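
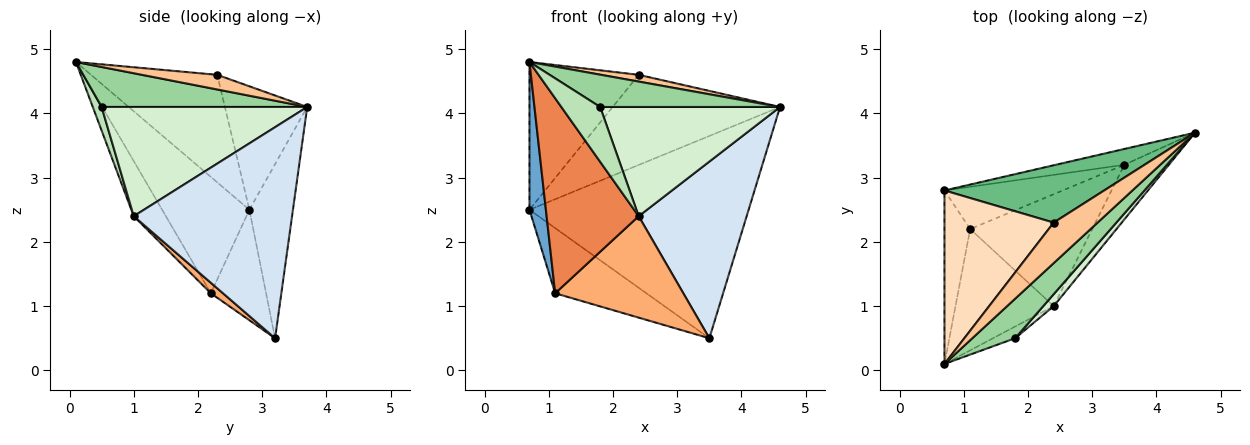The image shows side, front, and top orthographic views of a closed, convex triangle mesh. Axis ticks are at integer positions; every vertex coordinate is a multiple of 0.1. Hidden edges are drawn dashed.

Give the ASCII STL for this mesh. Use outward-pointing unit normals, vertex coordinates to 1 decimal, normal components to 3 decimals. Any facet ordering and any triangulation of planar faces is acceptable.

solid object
 facet normal -0.960 -0.181 -0.212
  outer loop
   vertex 0.7 2.8 2.5
   vertex 1.1 2.2 1.2
   vertex 0.7 0.1 4.8
  endloop
 endfacet
 facet normal -0.194 0.978 -0.076
  outer loop
   vertex 0.7 2.8 2.5
   vertex 4.6 3.7 4.1
   vertex 3.5 3.2 0.5
  endloop
 endfacet
 facet normal -0.453 0.748 -0.485
  outer loop
   vertex 0.7 2.8 2.5
   vertex 3.5 3.2 0.5
   vertex 1.1 2.2 1.2
  endloop
 endfacet
 facet normal 0.814 -0.555 -0.172
  outer loop
   vertex 2.4 1.0 2.4
   vertex 3.5 3.2 0.5
   vertex 4.6 3.7 4.1
  endloop
 endfacet
 facet normal -0.284 -0.814 -0.506
  outer loop
   vertex 2.4 1.0 2.4
   vertex 0.7 0.1 4.8
   vertex 1.1 2.2 1.2
  endloop
 endfacet
 facet normal 0.064 -0.670 -0.739
  outer loop
   vertex 2.4 1.0 2.4
   vertex 1.1 2.2 1.2
   vertex 3.5 3.2 0.5
  endloop
 endfacet
 facet normal 0.312 -0.156 0.937
  outer loop
   vertex 2.4 2.3 4.6
   vertex 0.7 0.1 4.8
   vertex 4.6 3.7 4.1
  endloop
 endfacet
 facet normal -0.600 0.519 0.609
  outer loop
   vertex 2.4 2.3 4.6
   vertex 0.7 2.8 2.5
   vertex 0.7 0.1 4.8
  endloop
 endfacet
 facet normal -0.383 0.779 0.496
  outer loop
   vertex 2.4 2.3 4.6
   vertex 4.6 3.7 4.1
   vertex 0.7 2.8 2.5
  endloop
 endfacet
 facet normal 0.586 -0.513 0.628
  outer loop
   vertex 1.8 0.5 4.1
   vertex 4.6 3.7 4.1
   vertex 0.7 0.1 4.8
  endloop
 endfacet
 facet normal 0.217 -0.955 -0.204
  outer loop
   vertex 1.8 0.5 4.1
   vertex 0.7 0.1 4.8
   vertex 2.4 1.0 2.4
  endloop
 endfacet
 facet normal 0.751 -0.657 0.072
  outer loop
   vertex 1.8 0.5 4.1
   vertex 2.4 1.0 2.4
   vertex 4.6 3.7 4.1
  endloop
 endfacet
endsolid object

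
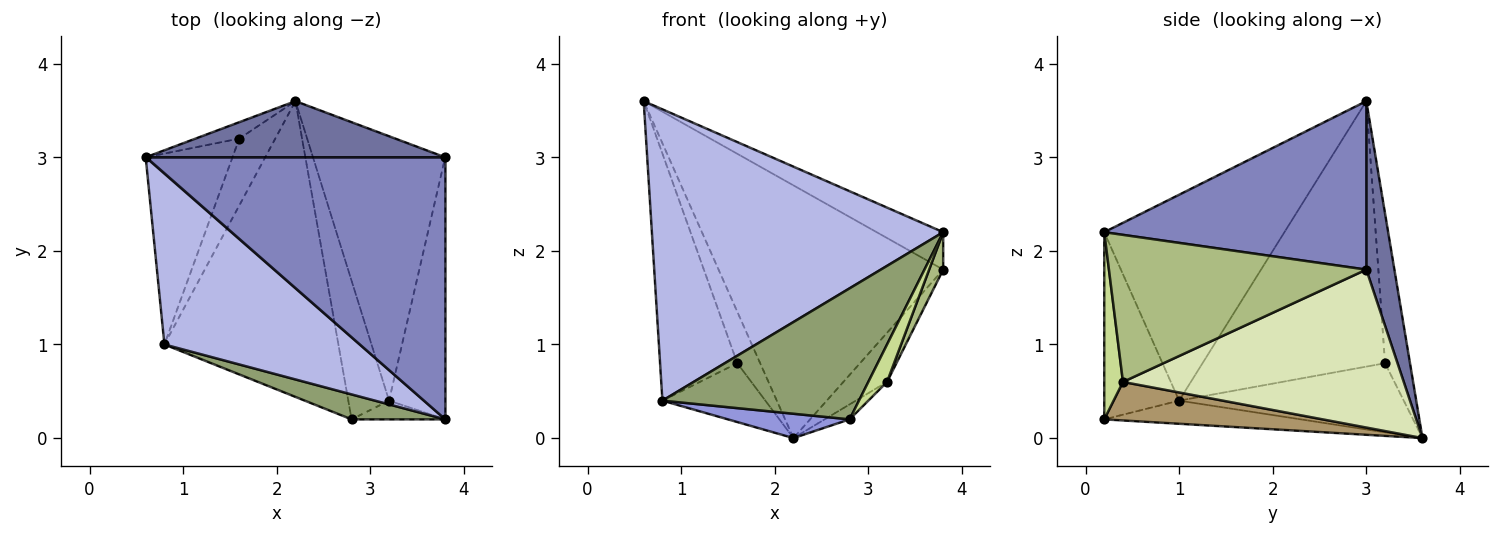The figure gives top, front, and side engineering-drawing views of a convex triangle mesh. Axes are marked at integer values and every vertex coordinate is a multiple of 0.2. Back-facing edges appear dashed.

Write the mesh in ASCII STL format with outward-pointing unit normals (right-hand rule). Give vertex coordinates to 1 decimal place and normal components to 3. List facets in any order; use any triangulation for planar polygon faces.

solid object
 facet normal 0.121 0.969 0.215
  outer loop
   vertex 2.2 3.6 0.0
   vertex 0.6 3.0 3.6
   vertex 3.8 3.0 1.8
  endloop
 endfacet
 facet normal 0.487 0.124 0.865
  outer loop
   vertex 3.8 0.2 2.2
   vertex 3.8 3.0 1.8
   vertex 0.6 3.0 3.6
  endloop
 endfacet
 facet normal -0.131 -0.081 -0.988
  outer loop
   vertex 0.8 1.0 0.4
   vertex 2.2 3.6 0.0
   vertex 2.8 0.2 0.2
  endloop
 endfacet
 facet normal -0.471 -0.761 0.446
  outer loop
   vertex 0.8 1.0 0.4
   vertex 3.8 0.2 2.2
   vertex 0.6 3.0 3.6
  endloop
 endfacet
 facet normal -0.350 -0.920 0.175
  outer loop
   vertex 0.8 1.0 0.4
   vertex 2.8 0.2 0.2
   vertex 3.8 0.2 2.2
  endloop
 endfacet
 facet normal 0.933 -0.051 -0.356
  outer loop
   vertex 3.2 0.4 0.6
   vertex 3.8 3.0 1.8
   vertex 3.8 0.2 2.2
  endloop
 endfacet
 facet normal 0.667 -0.667 -0.333
  outer loop
   vertex 3.2 0.4 0.6
   vertex 3.8 0.2 2.2
   vertex 2.8 0.2 0.2
  endloop
 endfacet
 facet normal 0.761 0.118 -0.637
  outer loop
   vertex 3.2 0.4 0.6
   vertex 2.2 3.6 0.0
   vertex 3.8 3.0 1.8
  endloop
 endfacet
 facet normal 0.685 0.078 -0.724
  outer loop
   vertex 3.2 0.4 0.6
   vertex 2.8 0.2 0.2
   vertex 2.2 3.6 0.0
  endloop
 endfacet
 facet normal -0.721 0.661 -0.210
  outer loop
   vertex 1.6 3.2 0.8
   vertex 0.6 3.0 3.6
   vertex 2.2 3.6 0.0
  endloop
 endfacet
 facet normal -0.882 0.373 -0.288
  outer loop
   vertex 1.6 3.2 0.8
   vertex 0.8 1.0 0.4
   vertex 0.6 3.0 3.6
  endloop
 endfacet
 facet normal -0.822 0.377 -0.428
  outer loop
   vertex 1.6 3.2 0.8
   vertex 2.2 3.6 0.0
   vertex 0.8 1.0 0.4
  endloop
 endfacet
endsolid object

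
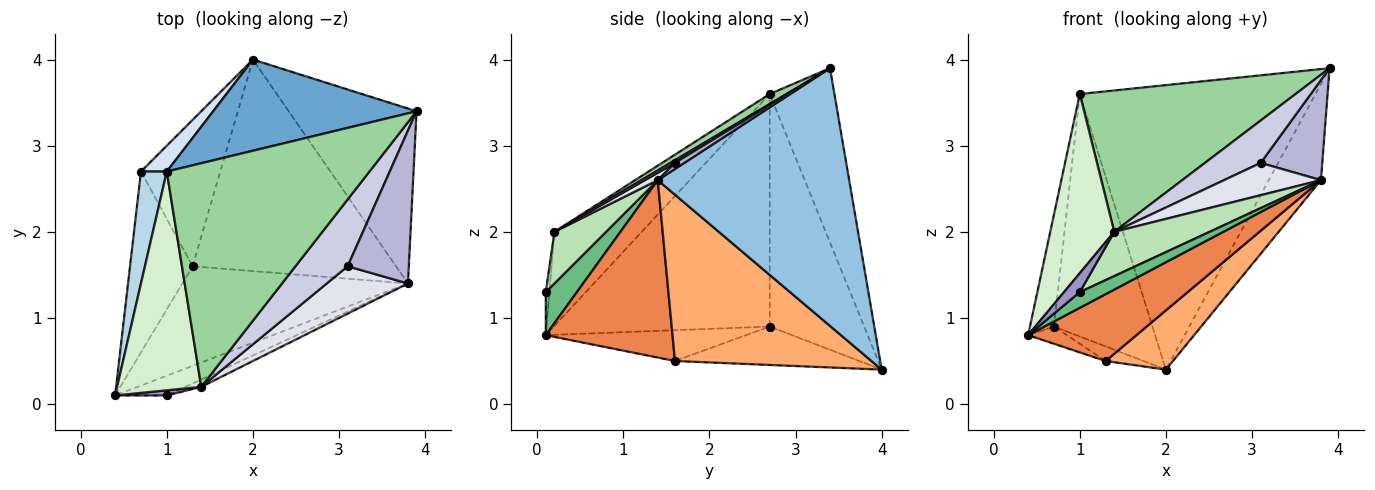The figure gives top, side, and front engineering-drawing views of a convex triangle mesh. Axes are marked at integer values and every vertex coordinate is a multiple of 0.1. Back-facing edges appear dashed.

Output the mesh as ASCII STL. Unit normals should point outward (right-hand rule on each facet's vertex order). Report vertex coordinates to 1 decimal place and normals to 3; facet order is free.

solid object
 facet normal -0.253 0.921 0.295
  outer loop
   vertex 1.0 2.7 3.6
   vertex 3.9 3.4 3.9
   vertex 2.0 4.0 0.4
  endloop
 endfacet
 facet normal 0.870 0.237 -0.432
  outer loop
   vertex 3.8 1.4 2.6
   vertex 2.0 4.0 0.4
   vertex 3.9 3.4 3.9
  endloop
 endfacet
 facet normal -0.988 0.110 0.110
  outer loop
   vertex 0.7 2.7 0.9
   vertex 0.4 0.1 0.8
   vertex 1.0 2.7 3.6
  endloop
 endfacet
 facet normal -0.690 0.720 0.077
  outer loop
   vertex 0.7 2.7 0.9
   vertex 1.0 2.7 3.6
   vertex 2.0 4.0 0.4
  endloop
 endfacet
 facet normal 0.547 -0.467 -0.695
  outer loop
   vertex 1.3 1.6 0.5
   vertex 3.8 1.4 2.6
   vertex 0.4 0.1 0.8
  endloop
 endfacet
 facet normal 0.619 -0.212 -0.757
  outer loop
   vertex 1.3 1.6 0.5
   vertex 2.0 4.0 0.4
   vertex 3.8 1.4 2.6
  endloop
 endfacet
 facet normal -0.440 0.085 -0.894
  outer loop
   vertex 1.3 1.6 0.5
   vertex 0.4 0.1 0.8
   vertex 0.7 2.7 0.9
  endloop
 endfacet
 facet normal -0.434 0.089 -0.896
  outer loop
   vertex 1.3 1.6 0.5
   vertex 0.7 2.7 0.9
   vertex 2.0 4.0 0.4
  endloop
 endfacet
 facet normal 0.546 -0.521 -0.656
  outer loop
   vertex 1.0 0.1 1.3
   vertex 0.4 0.1 0.8
   vertex 3.8 1.4 2.6
  endloop
 endfacet
 facet normal 0.041 -0.534 0.845
  outer loop
   vertex 1.4 0.2 2.0
   vertex 3.9 3.4 3.9
   vertex 1.0 2.7 3.6
  endloop
 endfacet
 facet normal 0.471 -0.870 -0.145
  outer loop
   vertex 1.4 0.2 2.0
   vertex 1.0 0.1 1.3
   vertex 3.8 1.4 2.6
  endloop
 endfacet
 facet normal -0.654 -0.479 0.585
  outer loop
   vertex 1.4 0.2 2.0
   vertex 1.0 2.7 3.6
   vertex 0.4 0.1 0.8
  endloop
 endfacet
 facet normal -0.214 -0.942 0.257
  outer loop
   vertex 1.4 0.2 2.0
   vertex 0.4 0.1 0.8
   vertex 1.0 0.1 1.3
  endloop
 endfacet
 facet normal 0.082 -0.546 0.834
  outer loop
   vertex 3.1 1.6 2.8
   vertex 3.8 1.4 2.6
   vertex 3.9 3.4 3.9
  endloop
 endfacet
 facet normal 0.043 -0.535 0.844
  outer loop
   vertex 3.1 1.6 2.8
   vertex 3.9 3.4 3.9
   vertex 1.4 0.2 2.0
  endloop
 endfacet
 facet normal 0.075 -0.562 0.824
  outer loop
   vertex 3.1 1.6 2.8
   vertex 1.4 0.2 2.0
   vertex 3.8 1.4 2.6
  endloop
 endfacet
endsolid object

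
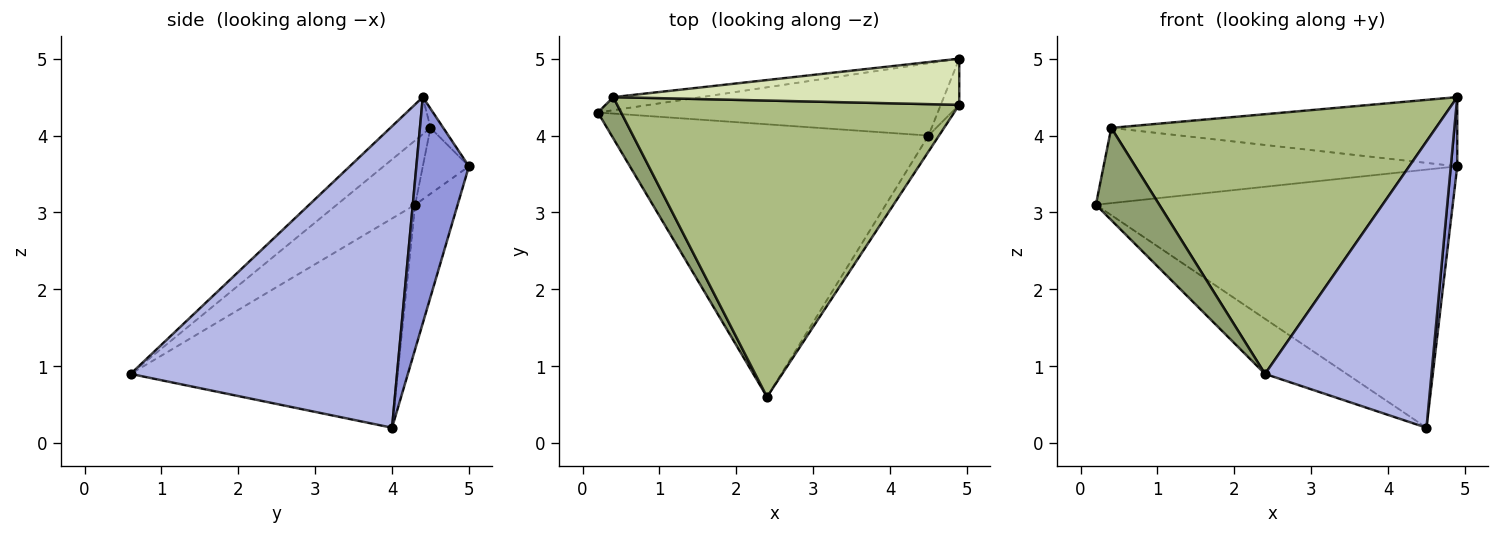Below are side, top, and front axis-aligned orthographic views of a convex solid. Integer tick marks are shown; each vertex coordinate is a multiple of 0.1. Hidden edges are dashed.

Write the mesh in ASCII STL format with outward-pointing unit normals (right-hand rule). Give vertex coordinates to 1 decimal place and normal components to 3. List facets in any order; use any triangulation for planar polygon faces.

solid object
 facet normal -0.114 0.957 -0.268
  outer loop
   vertex 4.5 4.0 0.2
   vertex 0.2 4.3 3.1
   vertex 4.9 5.0 3.6
  endloop
 endfacet
 facet normal -0.543 0.166 -0.823
  outer loop
   vertex 4.5 4.0 0.2
   vertex 2.4 0.6 0.9
   vertex 0.2 4.3 3.1
  endloop
 endfacet
 facet normal 0.989 -0.121 -0.081
  outer loop
   vertex 4.9 4.4 4.5
   vertex 4.5 4.0 0.2
   vertex 4.9 5.0 3.6
  endloop
 endfacet
 facet normal 0.848 -0.530 -0.030
  outer loop
   vertex 4.9 4.4 4.5
   vertex 2.4 0.6 0.9
   vertex 4.5 4.0 0.2
  endloop
 endfacet
 facet normal -0.748 -0.606 0.271
  outer loop
   vertex 0.4 4.5 4.1
   vertex 0.2 4.3 3.1
   vertex 2.4 0.6 0.9
  endloop
 endfacet
 facet normal -0.081 -0.657 0.750
  outer loop
   vertex 0.4 4.5 4.1
   vertex 2.4 0.6 0.9
   vertex 4.9 4.4 4.5
  endloop
 endfacet
 facet normal -0.127 0.977 -0.170
  outer loop
   vertex 0.4 4.5 4.1
   vertex 4.9 5.0 3.6
   vertex 0.2 4.3 3.1
  endloop
 endfacet
 facet normal -0.031 0.832 0.554
  outer loop
   vertex 0.4 4.5 4.1
   vertex 4.9 4.4 4.5
   vertex 4.9 5.0 3.6
  endloop
 endfacet
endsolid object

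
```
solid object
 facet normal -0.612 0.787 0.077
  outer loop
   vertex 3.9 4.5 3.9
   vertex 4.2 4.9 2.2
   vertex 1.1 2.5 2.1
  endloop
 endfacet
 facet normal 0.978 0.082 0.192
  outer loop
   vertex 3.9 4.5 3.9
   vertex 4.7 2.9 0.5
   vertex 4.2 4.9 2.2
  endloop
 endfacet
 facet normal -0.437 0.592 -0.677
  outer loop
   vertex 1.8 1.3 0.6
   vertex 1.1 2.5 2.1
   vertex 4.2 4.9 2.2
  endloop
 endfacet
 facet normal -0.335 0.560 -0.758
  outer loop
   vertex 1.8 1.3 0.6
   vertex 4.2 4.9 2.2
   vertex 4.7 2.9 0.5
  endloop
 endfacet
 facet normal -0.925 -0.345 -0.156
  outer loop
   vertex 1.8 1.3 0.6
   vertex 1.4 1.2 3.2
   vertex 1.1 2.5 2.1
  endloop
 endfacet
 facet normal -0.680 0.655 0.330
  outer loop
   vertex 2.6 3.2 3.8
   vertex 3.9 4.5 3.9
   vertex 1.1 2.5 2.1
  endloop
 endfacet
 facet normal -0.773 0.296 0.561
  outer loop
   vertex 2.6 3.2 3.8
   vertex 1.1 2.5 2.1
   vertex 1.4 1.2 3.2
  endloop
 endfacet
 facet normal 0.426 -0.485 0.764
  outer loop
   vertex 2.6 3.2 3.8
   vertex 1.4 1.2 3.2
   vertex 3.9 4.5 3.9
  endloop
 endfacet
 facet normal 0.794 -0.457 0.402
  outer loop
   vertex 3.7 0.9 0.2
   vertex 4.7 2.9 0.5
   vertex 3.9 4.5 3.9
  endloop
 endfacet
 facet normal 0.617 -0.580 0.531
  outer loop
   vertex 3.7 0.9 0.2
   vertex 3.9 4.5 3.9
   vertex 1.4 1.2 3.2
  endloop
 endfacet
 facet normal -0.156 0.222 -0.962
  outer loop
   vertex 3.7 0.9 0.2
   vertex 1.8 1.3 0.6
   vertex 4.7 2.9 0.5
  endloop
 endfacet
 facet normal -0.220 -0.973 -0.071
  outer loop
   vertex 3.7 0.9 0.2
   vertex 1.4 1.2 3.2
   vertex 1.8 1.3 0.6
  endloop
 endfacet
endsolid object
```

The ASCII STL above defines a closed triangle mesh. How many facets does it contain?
12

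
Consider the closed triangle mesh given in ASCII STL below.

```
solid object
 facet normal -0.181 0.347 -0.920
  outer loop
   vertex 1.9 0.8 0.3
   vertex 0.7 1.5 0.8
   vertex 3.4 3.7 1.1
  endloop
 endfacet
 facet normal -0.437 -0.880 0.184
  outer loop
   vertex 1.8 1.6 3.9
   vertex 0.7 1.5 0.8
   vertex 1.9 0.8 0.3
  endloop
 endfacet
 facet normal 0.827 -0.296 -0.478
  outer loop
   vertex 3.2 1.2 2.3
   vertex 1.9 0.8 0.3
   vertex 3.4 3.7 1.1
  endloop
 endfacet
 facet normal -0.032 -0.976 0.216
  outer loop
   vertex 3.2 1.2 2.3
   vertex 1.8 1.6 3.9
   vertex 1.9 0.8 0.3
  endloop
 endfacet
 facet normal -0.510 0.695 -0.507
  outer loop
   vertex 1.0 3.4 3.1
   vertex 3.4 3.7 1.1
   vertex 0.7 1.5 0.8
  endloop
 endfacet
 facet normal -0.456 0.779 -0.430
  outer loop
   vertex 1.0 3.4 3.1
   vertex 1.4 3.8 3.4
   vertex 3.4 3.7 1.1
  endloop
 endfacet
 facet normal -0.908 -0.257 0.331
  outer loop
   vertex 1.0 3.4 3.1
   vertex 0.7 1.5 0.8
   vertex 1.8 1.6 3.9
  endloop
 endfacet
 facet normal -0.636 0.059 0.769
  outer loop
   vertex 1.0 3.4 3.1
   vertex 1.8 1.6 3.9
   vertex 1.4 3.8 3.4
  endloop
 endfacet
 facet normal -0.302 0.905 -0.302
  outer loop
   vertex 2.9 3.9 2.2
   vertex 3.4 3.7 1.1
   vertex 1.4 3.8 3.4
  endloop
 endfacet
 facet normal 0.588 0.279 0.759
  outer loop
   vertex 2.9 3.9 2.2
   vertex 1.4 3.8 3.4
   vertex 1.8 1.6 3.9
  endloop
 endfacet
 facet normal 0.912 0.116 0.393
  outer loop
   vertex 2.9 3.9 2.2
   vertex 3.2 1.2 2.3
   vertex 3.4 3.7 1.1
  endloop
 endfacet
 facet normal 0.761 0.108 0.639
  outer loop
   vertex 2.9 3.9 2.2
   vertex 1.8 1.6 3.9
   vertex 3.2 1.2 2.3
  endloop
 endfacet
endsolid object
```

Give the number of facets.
12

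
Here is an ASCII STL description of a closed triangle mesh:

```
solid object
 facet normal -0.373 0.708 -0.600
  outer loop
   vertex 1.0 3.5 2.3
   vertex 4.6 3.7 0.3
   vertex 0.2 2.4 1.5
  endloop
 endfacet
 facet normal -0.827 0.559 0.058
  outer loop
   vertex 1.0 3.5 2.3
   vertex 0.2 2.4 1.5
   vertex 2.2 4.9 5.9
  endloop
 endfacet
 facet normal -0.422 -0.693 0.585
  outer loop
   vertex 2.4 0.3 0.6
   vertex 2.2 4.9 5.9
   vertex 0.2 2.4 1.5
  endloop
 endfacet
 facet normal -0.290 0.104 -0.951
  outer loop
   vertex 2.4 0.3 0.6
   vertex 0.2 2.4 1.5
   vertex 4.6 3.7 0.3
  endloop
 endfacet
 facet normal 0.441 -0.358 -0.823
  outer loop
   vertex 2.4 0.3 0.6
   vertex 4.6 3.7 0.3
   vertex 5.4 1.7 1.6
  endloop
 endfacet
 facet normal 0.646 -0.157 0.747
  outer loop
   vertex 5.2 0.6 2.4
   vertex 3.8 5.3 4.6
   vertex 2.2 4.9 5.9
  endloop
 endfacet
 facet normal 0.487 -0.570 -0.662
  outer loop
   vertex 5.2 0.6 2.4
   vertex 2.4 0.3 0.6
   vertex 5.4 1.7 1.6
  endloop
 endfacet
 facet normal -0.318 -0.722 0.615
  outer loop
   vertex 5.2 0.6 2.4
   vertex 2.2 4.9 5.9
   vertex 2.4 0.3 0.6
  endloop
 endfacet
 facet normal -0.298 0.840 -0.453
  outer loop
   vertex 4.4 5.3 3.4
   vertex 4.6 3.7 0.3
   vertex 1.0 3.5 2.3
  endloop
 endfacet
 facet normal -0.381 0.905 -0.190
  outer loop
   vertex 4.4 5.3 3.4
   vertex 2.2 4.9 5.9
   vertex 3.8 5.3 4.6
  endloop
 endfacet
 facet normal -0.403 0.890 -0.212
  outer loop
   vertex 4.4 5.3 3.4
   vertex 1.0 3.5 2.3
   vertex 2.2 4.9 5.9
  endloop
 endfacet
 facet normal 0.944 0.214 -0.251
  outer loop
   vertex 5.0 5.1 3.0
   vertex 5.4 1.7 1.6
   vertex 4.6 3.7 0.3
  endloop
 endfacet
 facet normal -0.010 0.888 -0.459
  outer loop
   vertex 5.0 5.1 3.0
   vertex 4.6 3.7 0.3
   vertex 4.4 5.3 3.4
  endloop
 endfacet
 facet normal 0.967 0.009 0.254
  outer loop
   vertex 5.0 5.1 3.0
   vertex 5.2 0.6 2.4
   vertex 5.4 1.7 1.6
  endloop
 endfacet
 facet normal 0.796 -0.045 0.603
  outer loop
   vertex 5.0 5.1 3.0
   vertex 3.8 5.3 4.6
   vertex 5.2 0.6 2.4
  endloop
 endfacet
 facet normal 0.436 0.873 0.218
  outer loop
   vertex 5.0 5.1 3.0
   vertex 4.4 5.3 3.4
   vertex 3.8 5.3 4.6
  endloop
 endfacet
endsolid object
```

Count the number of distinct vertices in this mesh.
10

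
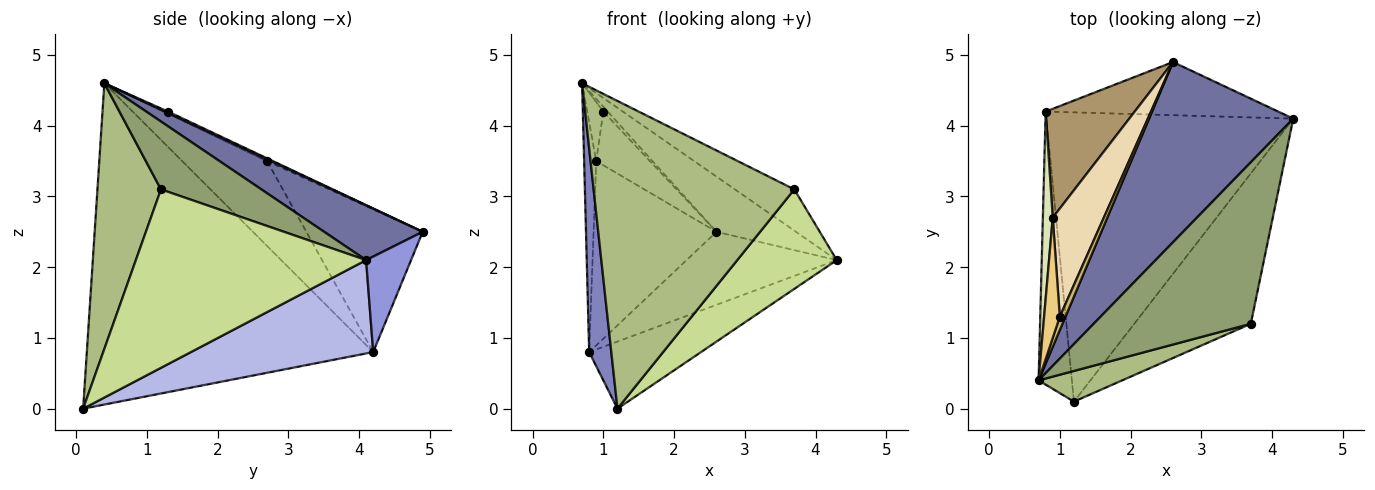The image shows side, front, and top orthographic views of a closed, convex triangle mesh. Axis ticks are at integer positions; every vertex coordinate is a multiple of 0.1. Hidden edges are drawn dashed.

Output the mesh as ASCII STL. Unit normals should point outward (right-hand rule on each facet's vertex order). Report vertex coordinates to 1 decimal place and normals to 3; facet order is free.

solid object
 facet normal 0.341 0.275 0.899
  outer loop
   vertex 2.6 4.9 2.5
   vertex 0.7 0.4 4.6
   vertex 4.3 4.1 2.1
  endloop
 endfacet
 facet normal -0.992 -0.077 -0.103
  outer loop
   vertex 0.8 4.2 0.8
   vertex 1.2 0.1 0.0
   vertex 0.7 0.4 4.6
  endloop
 endfacet
 facet normal 0.235 0.786 -0.572
  outer loop
   vertex 0.8 4.2 0.8
   vertex 2.6 4.9 2.5
   vertex 4.3 4.1 2.1
  endloop
 endfacet
 facet normal 0.346 0.212 -0.914
  outer loop
   vertex 0.8 4.2 0.8
   vertex 4.3 4.1 2.1
   vertex 1.2 0.1 0.0
  endloop
 endfacet
 facet normal 0.386 0.228 0.894
  outer loop
   vertex 3.7 1.2 3.1
   vertex 4.3 4.1 2.1
   vertex 0.7 0.4 4.6
  endloop
 endfacet
 facet normal 0.300 -0.949 0.095
  outer loop
   vertex 3.7 1.2 3.1
   vertex 0.7 0.4 4.6
   vertex 1.2 0.1 0.0
  endloop
 endfacet
 facet normal 0.787 -0.340 -0.514
  outer loop
   vertex 3.7 1.2 3.1
   vertex 1.2 0.1 0.0
   vertex 4.3 4.1 2.1
  endloop
 endfacet
 facet normal -0.984 0.140 0.114
  outer loop
   vertex 0.9 2.7 3.5
   vertex 0.8 4.2 0.8
   vertex 0.7 0.4 4.6
  endloop
 endfacet
 facet normal -0.632 0.667 0.394
  outer loop
   vertex 0.9 2.7 3.5
   vertex 2.6 4.9 2.5
   vertex 0.8 4.2 0.8
  endloop
 endfacet
 facet normal 0.229 0.331 0.916
  outer loop
   vertex 1.0 1.3 4.2
   vertex 0.7 0.4 4.6
   vertex 2.6 4.9 2.5
  endloop
 endfacet
 facet normal -0.122 0.437 0.891
  outer loop
   vertex 1.0 1.3 4.2
   vertex 0.9 2.7 3.5
   vertex 0.7 0.4 4.6
  endloop
 endfacet
 facet normal -0.048 0.444 0.895
  outer loop
   vertex 1.0 1.3 4.2
   vertex 2.6 4.9 2.5
   vertex 0.9 2.7 3.5
  endloop
 endfacet
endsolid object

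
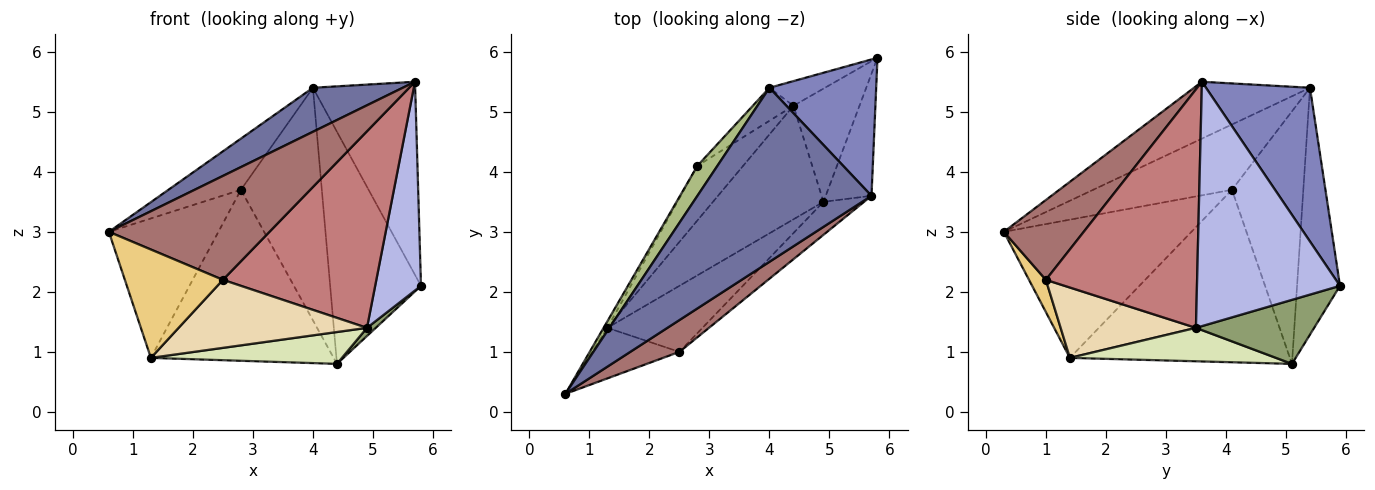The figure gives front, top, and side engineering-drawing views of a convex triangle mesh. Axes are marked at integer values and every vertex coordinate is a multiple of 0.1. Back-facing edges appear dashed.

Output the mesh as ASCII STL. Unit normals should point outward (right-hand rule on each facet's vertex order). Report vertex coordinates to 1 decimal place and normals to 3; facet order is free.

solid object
 facet normal -0.302 -0.234 0.924
  outer loop
   vertex 4.0 5.4 5.4
   vertex 0.6 0.3 3.0
   vertex 5.7 3.6 5.5
  endloop
 endfacet
 facet normal 0.639 0.628 0.444
  outer loop
   vertex 4.0 5.4 5.4
   vertex 5.7 3.6 5.5
   vertex 5.8 5.9 2.1
  endloop
 endfacet
 facet normal -0.425 0.900 -0.096
  outer loop
   vertex 4.0 5.4 5.4
   vertex 5.8 5.9 2.1
   vertex 4.4 5.1 0.8
  endloop
 endfacet
 facet normal 0.938 -0.300 -0.176
  outer loop
   vertex 4.9 3.5 1.4
   vertex 5.8 5.9 2.1
   vertex 5.7 3.6 5.5
  endloop
 endfacet
 facet normal 0.695 -0.052 -0.717
  outer loop
   vertex 4.9 3.5 1.4
   vertex 4.4 5.1 0.8
   vertex 5.8 5.9 2.1
  endloop
 endfacet
 facet normal -0.855 0.447 0.262
  outer loop
   vertex 2.8 4.1 3.7
   vertex 0.6 0.3 3.0
   vertex 4.0 5.4 5.4
  endloop
 endfacet
 facet normal -0.658 0.746 -0.106
  outer loop
   vertex 2.8 4.1 3.7
   vertex 4.0 5.4 5.4
   vertex 4.4 5.1 0.8
  endloop
 endfacet
 facet normal 0.280 -0.259 -0.924
  outer loop
   vertex 1.3 1.4 0.9
   vertex 4.4 5.1 0.8
   vertex 4.9 3.5 1.4
  endloop
 endfacet
 facet normal -0.863 0.504 -0.024
  outer loop
   vertex 1.3 1.4 0.9
   vertex 0.6 0.3 3.0
   vertex 2.8 4.1 3.7
  endloop
 endfacet
 facet normal -0.754 0.626 -0.200
  outer loop
   vertex 1.3 1.4 0.9
   vertex 2.8 4.1 3.7
   vertex 4.4 5.1 0.8
  endloop
 endfacet
 facet normal 0.154 -0.895 -0.418
  outer loop
   vertex 2.5 1.0 2.2
   vertex 0.6 0.3 3.0
   vertex 1.3 1.4 0.9
  endloop
 endfacet
 facet normal 0.458 -0.638 -0.619
  outer loop
   vertex 2.5 1.0 2.2
   vertex 1.3 1.4 0.9
   vertex 4.9 3.5 1.4
  endloop
 endfacet
 facet normal 0.429 -0.864 0.264
  outer loop
   vertex 2.5 1.0 2.2
   vertex 5.7 3.6 5.5
   vertex 0.6 0.3 3.0
  endloop
 endfacet
 facet normal 0.697 -0.707 -0.119
  outer loop
   vertex 2.5 1.0 2.2
   vertex 4.9 3.5 1.4
   vertex 5.7 3.6 5.5
  endloop
 endfacet
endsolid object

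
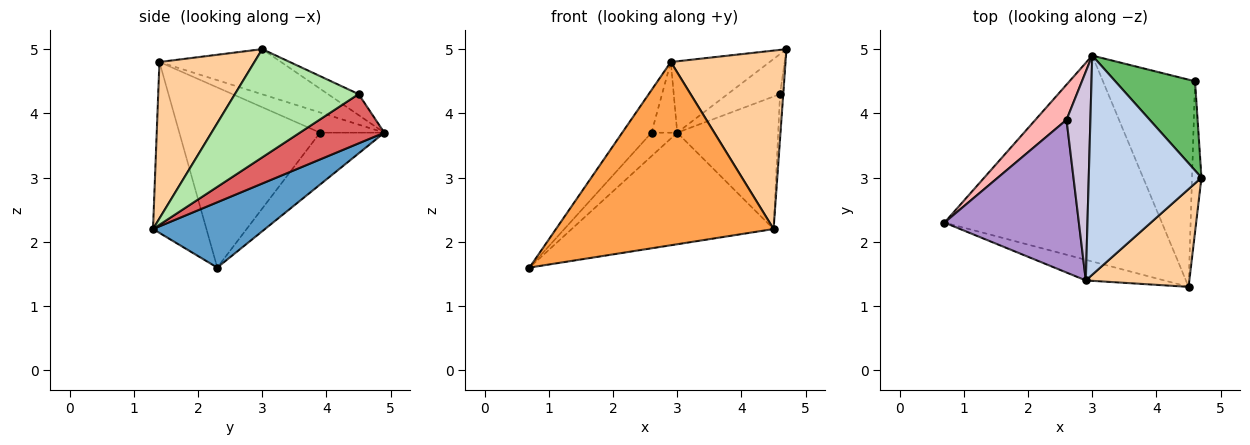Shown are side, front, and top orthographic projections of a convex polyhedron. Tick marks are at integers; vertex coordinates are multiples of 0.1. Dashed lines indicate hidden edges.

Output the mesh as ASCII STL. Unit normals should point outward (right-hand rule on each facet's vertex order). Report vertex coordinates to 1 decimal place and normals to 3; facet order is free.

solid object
 facet normal 0.255 0.461 -0.850
  outer loop
   vertex 4.5 1.3 2.2
   vertex 0.7 2.3 1.6
   vertex 3.0 4.9 3.7
  endloop
 endfacet
 facet normal -0.356 0.289 0.889
  outer loop
   vertex 2.9 1.4 4.8
   vertex 4.7 3.0 5.0
   vertex 3.0 4.9 3.7
  endloop
 endfacet
 facet normal -0.237 -0.965 -0.109
  outer loop
   vertex 2.9 1.4 4.8
   vertex 0.7 2.3 1.6
   vertex 4.5 1.3 2.2
  endloop
 endfacet
 facet normal 0.588 -0.710 0.389
  outer loop
   vertex 2.9 1.4 4.8
   vertex 4.5 1.3 2.2
   vertex 4.7 3.0 5.0
  endloop
 endfacet
 facet normal -0.233 0.398 0.887
  outer loop
   vertex 4.6 4.5 4.3
   vertex 3.0 4.9 3.7
   vertex 4.7 3.0 5.0
  endloop
 endfacet
 facet normal 0.996 0.026 -0.087
  outer loop
   vertex 4.6 4.5 4.3
   vertex 4.7 3.0 5.0
   vertex 4.5 1.3 2.2
  endloop
 endfacet
 facet normal 0.411 0.491 -0.768
  outer loop
   vertex 4.6 4.5 4.3
   vertex 4.5 1.3 2.2
   vertex 3.0 4.9 3.7
  endloop
 endfacet
 facet normal -0.811 0.324 0.487
  outer loop
   vertex 2.6 3.9 3.7
   vertex 3.0 4.9 3.7
   vertex 0.7 2.3 1.6
  endloop
 endfacet
 facet normal -0.791 0.165 0.590
  outer loop
   vertex 2.6 3.9 3.7
   vertex 0.7 2.3 1.6
   vertex 2.9 1.4 4.8
  endloop
 endfacet
 facet normal -0.625 0.250 0.739
  outer loop
   vertex 2.6 3.9 3.7
   vertex 2.9 1.4 4.8
   vertex 3.0 4.9 3.7
  endloop
 endfacet
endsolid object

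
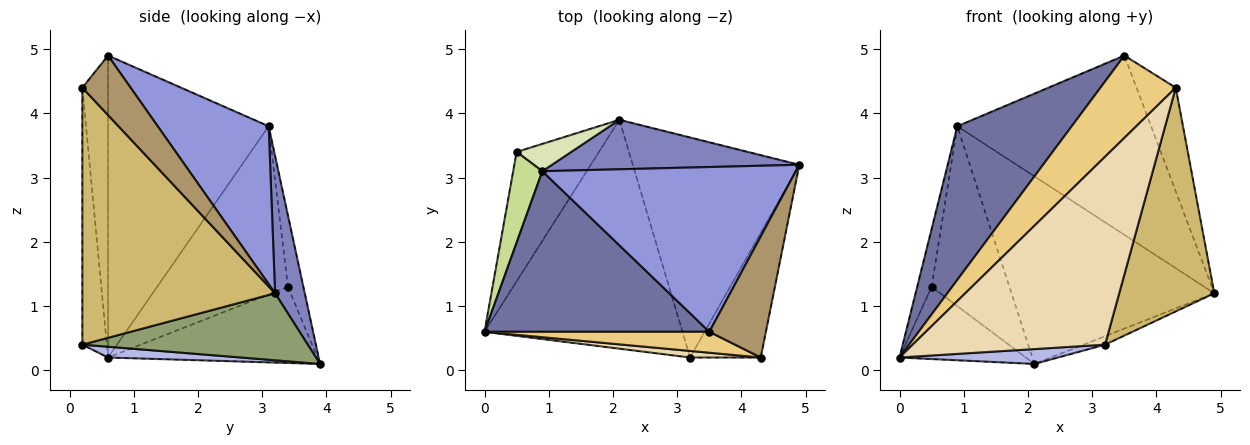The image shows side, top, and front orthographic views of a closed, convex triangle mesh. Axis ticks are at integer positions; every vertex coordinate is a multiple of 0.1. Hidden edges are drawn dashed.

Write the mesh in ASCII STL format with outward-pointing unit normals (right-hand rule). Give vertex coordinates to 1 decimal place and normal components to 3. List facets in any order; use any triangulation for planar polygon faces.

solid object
 facet normal -0.696 -0.496 0.519
  outer loop
   vertex 0.9 3.1 3.8
   vertex 0.0 0.6 0.2
   vertex 3.5 0.6 4.9
  endloop
 endfacet
 facet normal 0.140 0.957 0.252
  outer loop
   vertex 0.9 3.1 3.8
   vertex 4.9 3.2 1.2
   vertex 2.1 3.9 0.1
  endloop
 endfacet
 facet normal 0.388 0.678 0.624
  outer loop
   vertex 0.9 3.1 3.8
   vertex 3.5 0.6 4.9
   vertex 4.9 3.2 1.2
  endloop
 endfacet
 facet normal 0.054 -0.065 -0.996
  outer loop
   vertex 3.2 0.2 0.4
   vertex 0.0 0.6 0.2
   vertex 2.1 3.9 0.1
  endloop
 endfacet
 facet normal 0.373 0.036 -0.927
  outer loop
   vertex 3.2 0.2 0.4
   vertex 2.1 3.9 0.1
   vertex 4.9 3.2 1.2
  endloop
 endfacet
 facet normal -0.628 0.379 -0.680
  outer loop
   vertex 0.5 3.4 1.3
   vertex 2.1 3.9 0.1
   vertex 0.0 0.6 0.2
  endloop
 endfacet
 facet normal -0.980 0.108 0.170
  outer loop
   vertex 0.5 3.4 1.3
   vertex 0.0 0.6 0.2
   vertex 0.9 3.1 3.8
  endloop
 endfacet
 facet normal -0.193 0.970 0.147
  outer loop
   vertex 0.5 3.4 1.3
   vertex 0.9 3.1 3.8
   vertex 2.1 3.9 0.1
  endloop
 endfacet
 facet normal 0.625 0.508 0.593
  outer loop
   vertex 4.3 0.2 4.4
   vertex 4.9 3.2 1.2
   vertex 3.5 0.6 4.9
  endloop
 endfacet
 facet normal 0.871 -0.430 -0.239
  outer loop
   vertex 4.3 0.2 4.4
   vertex 3.2 0.2 0.4
   vertex 4.9 3.2 1.2
  endloop
 endfacet
 facet normal -0.314 -0.920 0.234
  outer loop
   vertex 4.3 0.2 4.4
   vertex 3.5 0.6 4.9
   vertex 0.0 0.6 0.2
  endloop
 endfacet
 facet normal -0.126 -0.991 0.035
  outer loop
   vertex 4.3 0.2 4.4
   vertex 0.0 0.6 0.2
   vertex 3.2 0.2 0.4
  endloop
 endfacet
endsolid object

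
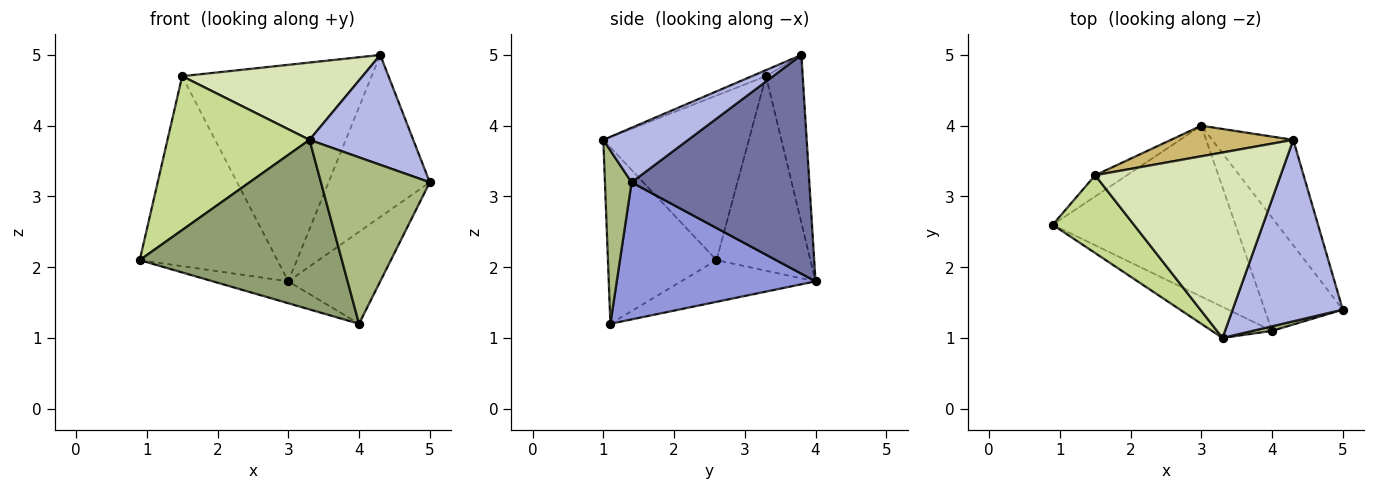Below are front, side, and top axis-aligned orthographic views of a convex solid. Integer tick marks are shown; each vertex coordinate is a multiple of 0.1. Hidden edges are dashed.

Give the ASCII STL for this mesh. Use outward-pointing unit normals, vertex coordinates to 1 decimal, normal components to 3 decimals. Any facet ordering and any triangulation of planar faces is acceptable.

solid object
 facet normal 0.827 0.471 -0.307
  outer loop
   vertex 3.0 4.0 1.8
   vertex 4.3 3.8 5.0
   vertex 5.0 1.4 3.2
  endloop
 endfacet
 facet normal -0.221 0.124 -0.967
  outer loop
   vertex 4.0 1.1 1.2
   vertex 0.9 2.6 2.1
   vertex 3.0 4.0 1.8
  endloop
 endfacet
 facet normal 0.806 0.373 -0.459
  outer loop
   vertex 4.0 1.1 1.2
   vertex 3.0 4.0 1.8
   vertex 5.0 1.4 3.2
  endloop
 endfacet
 facet normal 0.390 -0.477 0.788
  outer loop
   vertex 3.3 1.0 3.8
   vertex 5.0 1.4 3.2
   vertex 4.3 3.8 5.0
  endloop
 endfacet
 facet normal -0.467 -0.870 -0.159
  outer loop
   vertex 3.3 1.0 3.8
   vertex 0.9 2.6 2.1
   vertex 4.0 1.1 1.2
  endloop
 endfacet
 facet normal 0.238 -0.971 0.027
  outer loop
   vertex 3.3 1.0 3.8
   vertex 4.0 1.1 1.2
   vertex 5.0 1.4 3.2
  endloop
 endfacet
 facet normal -0.675 -0.658 0.333
  outer loop
   vertex 1.5 3.3 4.7
   vertex 0.9 2.6 2.1
   vertex 3.3 1.0 3.8
  endloop
 endfacet
 facet normal -0.030 -0.385 0.923
  outer loop
   vertex 1.5 3.3 4.7
   vertex 3.3 1.0 3.8
   vertex 4.3 3.8 5.0
  endloop
 endfacet
 facet normal -0.561 0.822 -0.092
  outer loop
   vertex 1.5 3.3 4.7
   vertex 3.0 4.0 1.8
   vertex 0.9 2.6 2.1
  endloop
 endfacet
 facet normal -0.188 0.972 0.137
  outer loop
   vertex 1.5 3.3 4.7
   vertex 4.3 3.8 5.0
   vertex 3.0 4.0 1.8
  endloop
 endfacet
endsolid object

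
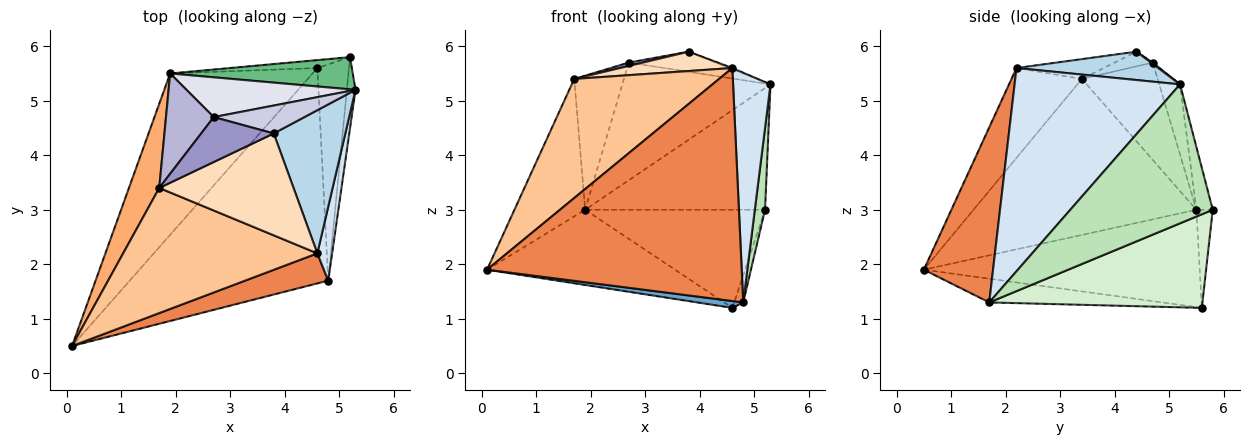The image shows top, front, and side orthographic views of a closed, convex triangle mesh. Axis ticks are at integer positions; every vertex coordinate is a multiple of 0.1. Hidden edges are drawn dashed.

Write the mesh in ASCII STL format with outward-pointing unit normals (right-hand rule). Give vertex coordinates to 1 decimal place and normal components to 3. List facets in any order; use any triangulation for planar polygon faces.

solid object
 facet normal -0.119 -0.032 -0.992
  outer loop
   vertex 4.8 1.7 1.3
   vertex 0.1 0.5 1.9
   vertex 4.6 5.6 1.2
  endloop
 endfacet
 facet normal -0.527 0.359 -0.770
  outer loop
   vertex 1.9 5.5 3.0
   vertex 4.6 5.6 1.2
   vertex 0.1 0.5 1.9
  endloop
 endfacet
 facet normal 0.368 0.007 0.930
  outer loop
   vertex 4.6 2.2 5.6
   vertex 5.3 5.2 5.3
   vertex 3.8 4.4 5.9
  endloop
 endfacet
 facet normal 0.973 -0.220 0.071
  outer loop
   vertex 4.6 2.2 5.6
   vertex 4.8 1.7 1.3
   vertex 5.3 5.2 5.3
  endloop
 endfacet
 facet normal 0.260 -0.958 0.123
  outer loop
   vertex 4.6 2.2 5.6
   vertex 0.1 0.5 1.9
   vertex 4.8 1.7 1.3
  endloop
 endfacet
 facet normal -0.937 0.297 0.182
  outer loop
   vertex 1.7 3.4 5.4
   vertex 1.9 5.5 3.0
   vertex 0.1 0.5 1.9
  endloop
 endfacet
 facet normal -0.318 -0.654 0.687
  outer loop
   vertex 1.7 3.4 5.4
   vertex 0.1 0.5 1.9
   vertex 4.6 2.2 5.6
  endloop
 endfacet
 facet normal -0.144 -0.185 0.972
  outer loop
   vertex 1.7 3.4 5.4
   vertex 4.6 2.2 5.6
   vertex 3.8 4.4 5.9
  endloop
 endfacet
 facet normal -0.088 0.963 0.255
  outer loop
   vertex 5.2 5.8 3.0
   vertex 1.9 5.5 3.0
   vertex 5.3 5.2 5.3
  endloop
 endfacet
 facet normal -0.090 0.993 -0.080
  outer loop
   vertex 5.2 5.8 3.0
   vertex 4.6 5.6 1.2
   vertex 1.9 5.5 3.0
  endloop
 endfacet
 facet normal 0.996 -0.071 -0.062
  outer loop
   vertex 5.2 5.8 3.0
   vertex 5.3 5.2 5.3
   vertex 4.8 1.7 1.3
  endloop
 endfacet
 facet normal 0.947 0.040 -0.320
  outer loop
   vertex 5.2 5.8 3.0
   vertex 4.8 1.7 1.3
   vertex 4.6 5.6 1.2
  endloop
 endfacet
 facet normal -0.198 -0.073 0.977
  outer loop
   vertex 2.7 4.7 5.7
   vertex 1.7 3.4 5.4
   vertex 3.8 4.4 5.9
  endloop
 endfacet
 facet normal -0.774 0.507 0.380
  outer loop
   vertex 2.7 4.7 5.7
   vertex 1.9 5.5 3.0
   vertex 1.7 3.4 5.4
  endloop
 endfacet
 facet normal 0.012 0.585 0.811
  outer loop
   vertex 2.7 4.7 5.7
   vertex 3.8 4.4 5.9
   vertex 5.3 5.2 5.3
  endloop
 endfacet
 facet normal -0.132 0.939 0.317
  outer loop
   vertex 2.7 4.7 5.7
   vertex 5.3 5.2 5.3
   vertex 1.9 5.5 3.0
  endloop
 endfacet
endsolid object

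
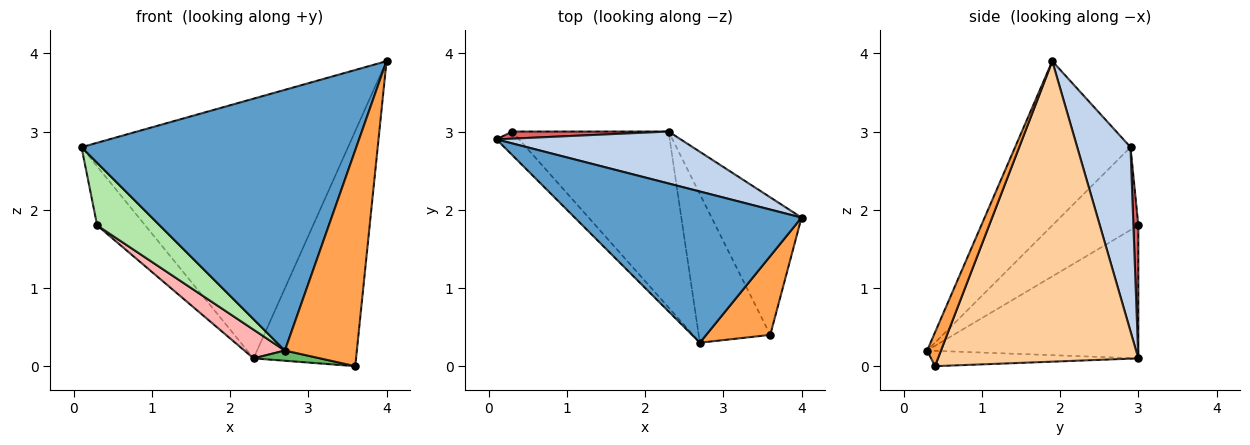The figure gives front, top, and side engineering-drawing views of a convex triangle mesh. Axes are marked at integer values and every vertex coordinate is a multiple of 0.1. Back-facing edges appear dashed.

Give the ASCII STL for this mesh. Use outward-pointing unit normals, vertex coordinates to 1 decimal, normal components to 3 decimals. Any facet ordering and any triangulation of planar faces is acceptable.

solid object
 facet normal -0.341 -0.813 0.472
  outer loop
   vertex 2.7 0.3 0.2
   vertex 4.0 1.9 3.9
   vertex 0.1 2.9 2.8
  endloop
 endfacet
 facet normal 0.192 0.962 0.192
  outer loop
   vertex 2.3 3.0 0.1
   vertex 0.1 2.9 2.8
   vertex 4.0 1.9 3.9
  endloop
 endfacet
 facet normal 0.178 -0.924 0.337
  outer loop
   vertex 3.6 0.4 0.0
   vertex 4.0 1.9 3.9
   vertex 2.7 0.3 0.2
  endloop
 endfacet
 facet normal 0.860 0.440 -0.257
  outer loop
   vertex 3.6 0.4 0.0
   vertex 2.3 3.0 0.1
   vertex 4.0 1.9 3.9
  endloop
 endfacet
 facet normal -0.209 -0.067 -0.976
  outer loop
   vertex 3.6 0.4 0.0
   vertex 2.7 0.3 0.2
   vertex 2.3 3.0 0.1
  endloop
 endfacet
 facet normal -0.790 -0.574 -0.215
  outer loop
   vertex 0.3 3.0 1.8
   vertex 2.7 0.3 0.2
   vertex 0.1 2.9 2.8
  endloop
 endfacet
 facet normal 0.101 0.988 0.119
  outer loop
   vertex 0.3 3.0 1.8
   vertex 0.1 2.9 2.8
   vertex 2.3 3.0 0.1
  endloop
 endfacet
 facet normal -0.643 -0.123 -0.756
  outer loop
   vertex 0.3 3.0 1.8
   vertex 2.3 3.0 0.1
   vertex 2.7 0.3 0.2
  endloop
 endfacet
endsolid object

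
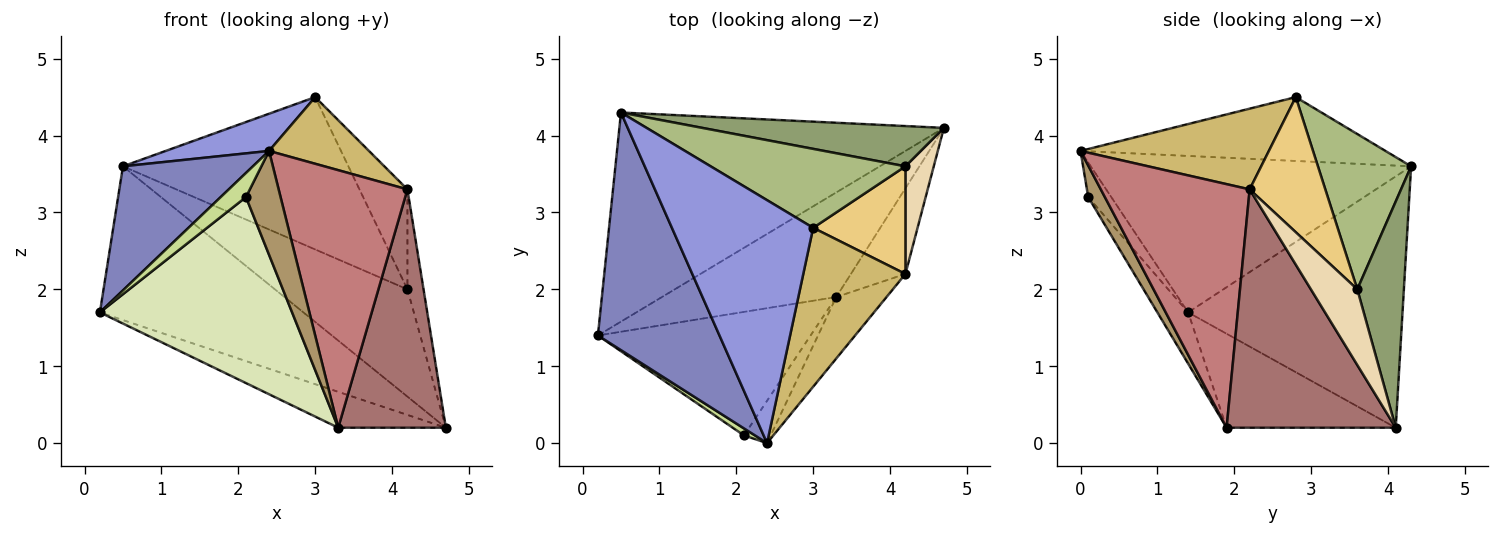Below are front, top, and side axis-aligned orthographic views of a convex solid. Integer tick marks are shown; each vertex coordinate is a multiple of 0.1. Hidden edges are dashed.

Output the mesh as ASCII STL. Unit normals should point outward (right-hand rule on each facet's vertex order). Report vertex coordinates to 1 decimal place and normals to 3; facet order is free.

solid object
 facet normal -0.529 0.503 -0.684
  outer loop
   vertex 0.5 4.3 3.6
   vertex 4.7 4.1 0.2
   vertex 0.2 1.4 1.7
  endloop
 endfacet
 facet normal -0.752 -0.305 0.584
  outer loop
   vertex 2.4 0.0 3.8
   vertex 0.5 4.3 3.6
   vertex 0.2 1.4 1.7
  endloop
 endfacet
 facet normal -0.408 -0.138 0.903
  outer loop
   vertex 3.0 2.8 4.5
   vertex 0.5 4.3 3.6
   vertex 2.4 0.0 3.8
  endloop
 endfacet
 facet normal -0.454 0.289 -0.843
  outer loop
   vertex 3.3 1.9 0.2
   vertex 0.2 1.4 1.7
   vertex 4.7 4.1 0.2
  endloop
 endfacet
 facet normal 0.313 0.889 0.334
  outer loop
   vertex 4.2 3.6 2.0
   vertex 4.7 4.1 0.2
   vertex 0.5 4.3 3.6
  endloop
 endfacet
 facet normal 0.345 0.833 0.432
  outer loop
   vertex 4.2 3.6 2.0
   vertex 0.5 4.3 3.6
   vertex 3.0 2.8 4.5
  endloop
 endfacet
 facet normal -0.659 -0.722 0.209
  outer loop
   vertex 2.1 0.1 3.2
   vertex 2.4 0.0 3.8
   vertex 0.2 1.4 1.7
  endloop
 endfacet
 facet normal -0.132 -0.826 -0.548
  outer loop
   vertex 2.1 0.1 3.2
   vertex 0.2 1.4 1.7
   vertex 3.3 1.9 0.2
  endloop
 endfacet
 facet normal 0.407 -0.846 -0.345
  outer loop
   vertex 2.1 0.1 3.2
   vertex 3.3 1.9 0.2
   vertex 2.4 0.0 3.8
  endloop
 endfacet
 facet normal 0.589 -0.313 0.745
  outer loop
   vertex 4.2 2.2 3.3
   vertex 3.0 2.8 4.5
   vertex 2.4 0.0 3.8
  endloop
 endfacet
 facet normal 0.732 0.464 0.500
  outer loop
   vertex 4.2 2.2 3.3
   vertex 4.2 3.6 2.0
   vertex 3.0 2.8 4.5
  endloop
 endfacet
 facet normal 0.891 0.310 0.333
  outer loop
   vertex 4.2 2.2 3.3
   vertex 4.7 4.1 0.2
   vertex 4.2 3.6 2.0
  endloop
 endfacet
 facet normal 0.828 -0.527 -0.189
  outer loop
   vertex 4.2 2.2 3.3
   vertex 3.3 1.9 0.2
   vertex 4.7 4.1 0.2
  endloop
 endfacet
 facet normal 0.747 -0.646 -0.154
  outer loop
   vertex 4.2 2.2 3.3
   vertex 2.4 0.0 3.8
   vertex 3.3 1.9 0.2
  endloop
 endfacet
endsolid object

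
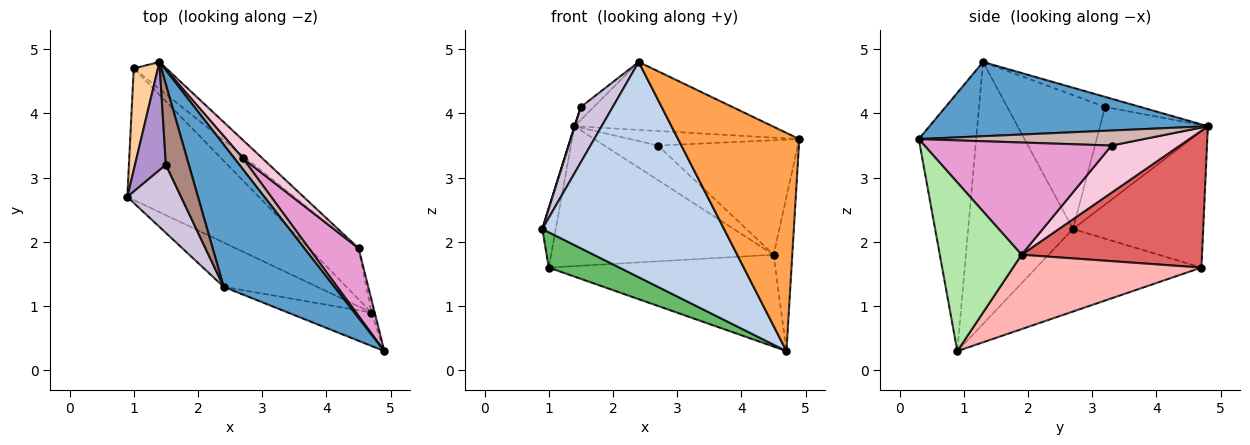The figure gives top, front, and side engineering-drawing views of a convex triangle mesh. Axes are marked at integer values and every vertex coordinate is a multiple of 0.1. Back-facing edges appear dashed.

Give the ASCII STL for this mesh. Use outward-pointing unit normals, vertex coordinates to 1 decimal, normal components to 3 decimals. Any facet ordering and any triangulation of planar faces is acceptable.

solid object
 facet normal 0.518 0.369 0.772
  outer loop
   vertex 2.4 1.3 4.8
   vertex 4.9 0.3 3.6
   vertex 1.4 4.8 3.8
  endloop
 endfacet
 facet normal -0.492 -0.853 -0.176
  outer loop
   vertex 2.4 1.3 4.8
   vertex 0.9 2.7 2.2
   vertex 4.7 0.9 0.3
  endloop
 endfacet
 facet normal -0.424 -0.895 -0.137
  outer loop
   vertex 2.4 1.3 4.8
   vertex 4.7 0.9 0.3
   vertex 4.9 0.3 3.6
  endloop
 endfacet
 facet normal -0.980 0.101 0.174
  outer loop
   vertex 1.0 4.7 1.6
   vertex 0.9 2.7 2.2
   vertex 1.4 4.8 3.8
  endloop
 endfacet
 facet normal -0.518 -0.222 -0.826
  outer loop
   vertex 1.0 4.7 1.6
   vertex 4.7 0.9 0.3
   vertex 0.9 2.7 2.2
  endloop
 endfacet
 facet normal 0.975 0.223 -0.019
  outer loop
   vertex 4.5 1.9 1.8
   vertex 4.9 0.3 3.6
   vertex 4.7 0.9 0.3
  endloop
 endfacet
 facet normal 0.623 0.768 -0.148
  outer loop
   vertex 4.5 1.9 1.8
   vertex 1.0 4.7 1.6
   vertex 1.4 4.8 3.8
  endloop
 endfacet
 facet normal 0.588 0.707 -0.393
  outer loop
   vertex 4.5 1.9 1.8
   vertex 4.7 0.9 0.3
   vertex 1.0 4.7 1.6
  endloop
 endfacet
 facet normal -0.953 -0.003 0.302
  outer loop
   vertex 1.5 3.2 4.1
   vertex 1.4 4.8 3.8
   vertex 0.9 2.7 2.2
  endloop
 endfacet
 facet normal -0.888 -0.289 0.357
  outer loop
   vertex 1.5 3.2 4.1
   vertex 0.9 2.7 2.2
   vertex 2.4 1.3 4.8
  endloop
 endfacet
 facet normal -0.398 0.145 0.906
  outer loop
   vertex 1.5 3.2 4.1
   vertex 2.4 1.3 4.8
   vertex 1.4 4.8 3.8
  endloop
 endfacet
 facet normal 0.727 0.547 0.415
  outer loop
   vertex 2.7 3.3 3.5
   vertex 1.4 4.8 3.8
   vertex 4.9 0.3 3.6
  endloop
 endfacet
 facet normal 0.755 0.565 0.334
  outer loop
   vertex 2.7 3.3 3.5
   vertex 4.9 0.3 3.6
   vertex 4.5 1.9 1.8
  endloop
 endfacet
 facet normal 0.748 0.587 0.309
  outer loop
   vertex 2.7 3.3 3.5
   vertex 4.5 1.9 1.8
   vertex 1.4 4.8 3.8
  endloop
 endfacet
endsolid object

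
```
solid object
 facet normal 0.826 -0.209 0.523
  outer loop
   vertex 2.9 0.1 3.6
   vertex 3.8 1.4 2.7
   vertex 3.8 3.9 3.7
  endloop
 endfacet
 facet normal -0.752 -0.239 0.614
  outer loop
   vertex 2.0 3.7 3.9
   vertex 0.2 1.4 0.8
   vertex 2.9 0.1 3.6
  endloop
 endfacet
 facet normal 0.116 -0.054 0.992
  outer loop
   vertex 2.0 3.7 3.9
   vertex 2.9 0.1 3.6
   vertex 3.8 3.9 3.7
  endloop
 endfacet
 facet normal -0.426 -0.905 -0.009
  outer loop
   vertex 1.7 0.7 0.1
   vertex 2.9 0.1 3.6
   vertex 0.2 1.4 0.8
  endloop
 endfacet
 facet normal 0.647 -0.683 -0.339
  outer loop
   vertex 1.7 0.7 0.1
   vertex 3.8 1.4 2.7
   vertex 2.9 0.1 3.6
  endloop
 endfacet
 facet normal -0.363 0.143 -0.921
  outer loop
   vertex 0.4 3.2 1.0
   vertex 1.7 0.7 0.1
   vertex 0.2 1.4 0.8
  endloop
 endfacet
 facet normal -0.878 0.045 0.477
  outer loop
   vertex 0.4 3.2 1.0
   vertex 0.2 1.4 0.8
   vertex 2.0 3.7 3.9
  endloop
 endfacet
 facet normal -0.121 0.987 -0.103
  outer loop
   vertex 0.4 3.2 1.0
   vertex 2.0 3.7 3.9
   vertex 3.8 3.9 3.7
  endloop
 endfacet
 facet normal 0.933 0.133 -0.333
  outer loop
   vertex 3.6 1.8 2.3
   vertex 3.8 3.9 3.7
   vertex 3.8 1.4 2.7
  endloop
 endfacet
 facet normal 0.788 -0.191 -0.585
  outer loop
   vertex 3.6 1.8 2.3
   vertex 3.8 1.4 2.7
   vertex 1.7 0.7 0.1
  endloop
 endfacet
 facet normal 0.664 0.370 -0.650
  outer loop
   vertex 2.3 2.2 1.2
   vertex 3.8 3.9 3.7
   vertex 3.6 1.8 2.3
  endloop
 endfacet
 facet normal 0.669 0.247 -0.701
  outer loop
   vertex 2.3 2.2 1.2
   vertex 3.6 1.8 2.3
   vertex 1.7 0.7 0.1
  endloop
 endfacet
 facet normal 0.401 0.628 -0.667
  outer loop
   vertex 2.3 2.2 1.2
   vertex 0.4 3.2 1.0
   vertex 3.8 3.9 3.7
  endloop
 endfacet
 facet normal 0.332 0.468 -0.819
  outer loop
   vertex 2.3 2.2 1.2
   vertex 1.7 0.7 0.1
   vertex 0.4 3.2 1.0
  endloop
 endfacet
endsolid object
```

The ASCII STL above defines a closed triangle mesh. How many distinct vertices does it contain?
9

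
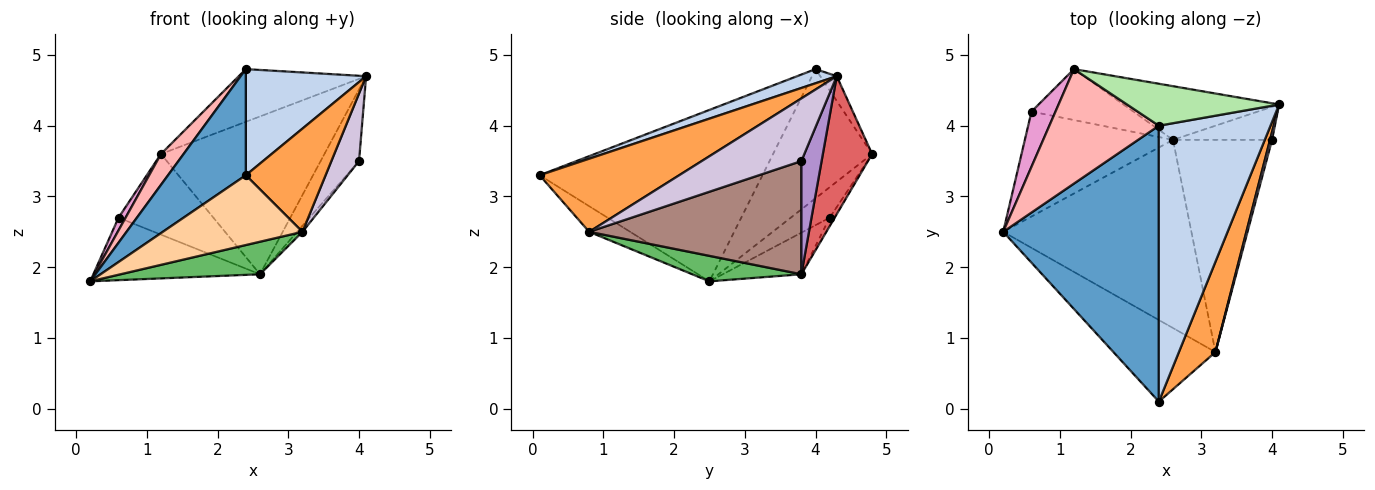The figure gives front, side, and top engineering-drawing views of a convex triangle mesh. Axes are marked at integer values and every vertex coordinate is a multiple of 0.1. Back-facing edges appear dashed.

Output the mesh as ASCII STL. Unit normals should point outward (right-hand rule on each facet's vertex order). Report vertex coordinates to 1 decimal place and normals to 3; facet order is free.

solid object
 facet normal -0.717 -0.250 0.651
  outer loop
   vertex 2.4 4.0 4.8
   vertex 0.2 2.5 1.8
   vertex 2.4 0.1 3.3
  endloop
 endfacet
 facet normal 0.117 -0.356 0.927
  outer loop
   vertex 2.4 4.0 4.8
   vertex 2.4 0.1 3.3
   vertex 4.1 4.3 4.7
  endloop
 endfacet
 facet normal 0.796 -0.455 0.398
  outer loop
   vertex 3.2 0.8 2.5
   vertex 4.1 4.3 4.7
   vertex 2.4 0.1 3.3
  endloop
 endfacet
 facet normal -0.188 -0.639 -0.746
  outer loop
   vertex 3.2 0.8 2.5
   vertex 2.4 0.1 3.3
   vertex 0.2 2.5 1.8
  endloop
 endfacet
 facet normal 0.132 -0.169 -0.977
  outer loop
   vertex 3.2 0.8 2.5
   vertex 0.2 2.5 1.8
   vertex 2.6 3.8 1.9
  endloop
 endfacet
 facet normal -0.101 0.778 0.620
  outer loop
   vertex 1.2 4.8 3.6
   vertex 2.4 4.0 4.8
   vertex 4.1 4.3 4.7
  endloop
 endfacet
 facet normal 0.274 0.910 -0.310
  outer loop
   vertex 1.2 4.8 3.6
   vertex 4.1 4.3 4.7
   vertex 2.6 3.8 1.9
  endloop
 endfacet
 facet normal -0.751 -0.172 0.637
  outer loop
   vertex 1.2 4.8 3.6
   vertex 0.2 2.5 1.8
   vertex 2.4 4.0 4.8
  endloop
 endfacet
 facet normal 0.431 0.819 -0.377
  outer loop
   vertex 4.0 3.8 3.5
   vertex 2.6 3.8 1.9
   vertex 4.1 4.3 4.7
  endloop
 endfacet
 facet normal 0.963 -0.267 0.031
  outer loop
   vertex 4.0 3.8 3.5
   vertex 4.1 4.3 4.7
   vertex 3.2 0.8 2.5
  endloop
 endfacet
 facet normal 0.752 0.019 -0.658
  outer loop
   vertex 4.0 3.8 3.5
   vertex 3.2 0.8 2.5
   vertex 2.6 3.8 1.9
  endloop
 endfacet
 facet normal -0.235 0.497 -0.835
  outer loop
   vertex 0.6 4.2 2.7
   vertex 2.6 3.8 1.9
   vertex 0.2 2.5 1.8
  endloop
 endfacet
 facet normal -0.778 -0.141 0.613
  outer loop
   vertex 0.6 4.2 2.7
   vertex 0.2 2.5 1.8
   vertex 1.2 4.8 3.6
  endloop
 endfacet
 facet normal -0.044 0.845 -0.533
  outer loop
   vertex 0.6 4.2 2.7
   vertex 1.2 4.8 3.6
   vertex 2.6 3.8 1.9
  endloop
 endfacet
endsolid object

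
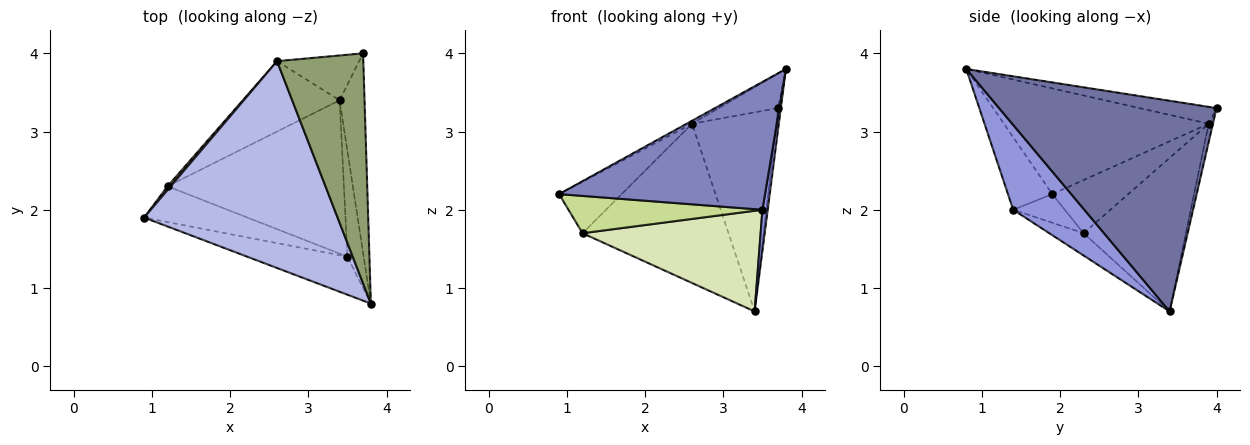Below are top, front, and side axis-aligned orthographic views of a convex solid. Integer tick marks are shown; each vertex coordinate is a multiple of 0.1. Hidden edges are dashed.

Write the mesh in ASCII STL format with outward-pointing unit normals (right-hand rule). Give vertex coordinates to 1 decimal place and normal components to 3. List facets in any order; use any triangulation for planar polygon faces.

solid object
 facet normal 0.993 0.013 -0.118
  outer loop
   vertex 3.4 3.4 0.7
   vertex 3.7 4.0 3.3
   vertex 3.8 0.8 3.8
  endloop
 endfacet
 facet normal -0.202 -0.939 -0.279
  outer loop
   vertex 3.5 1.4 2.0
   vertex 3.8 0.8 3.8
   vertex 0.9 1.9 2.2
  endloop
 endfacet
 facet normal 0.980 -0.073 -0.188
  outer loop
   vertex 3.5 1.4 2.0
   vertex 3.4 3.4 0.7
   vertex 3.8 0.8 3.8
  endloop
 endfacet
 facet normal -0.479 0.013 0.878
  outer loop
   vertex 2.6 3.9 3.1
   vertex 0.9 1.9 2.2
   vertex 3.8 0.8 3.8
  endloop
 endfacet
 facet normal -0.190 0.146 0.971
  outer loop
   vertex 2.6 3.9 3.1
   vertex 3.8 0.8 3.8
   vertex 3.7 4.0 3.3
  endloop
 endfacet
 facet normal -0.049 0.974 -0.219
  outer loop
   vertex 2.6 3.9 3.1
   vertex 3.7 4.0 3.3
   vertex 3.4 3.4 0.7
  endloop
 endfacet
 facet normal -0.189 -0.709 -0.680
  outer loop
   vertex 1.2 2.3 1.7
   vertex 3.5 1.4 2.0
   vertex 0.9 1.9 2.2
  endloop
 endfacet
 facet normal -0.105 -0.546 -0.831
  outer loop
   vertex 1.2 2.3 1.7
   vertex 3.4 3.4 0.7
   vertex 3.5 1.4 2.0
  endloop
 endfacet
 facet normal -0.771 0.635 0.045
  outer loop
   vertex 1.2 2.3 1.7
   vertex 0.9 1.9 2.2
   vertex 2.6 3.9 3.1
  endloop
 endfacet
 facet normal -0.540 0.770 -0.340
  outer loop
   vertex 1.2 2.3 1.7
   vertex 2.6 3.9 3.1
   vertex 3.4 3.4 0.7
  endloop
 endfacet
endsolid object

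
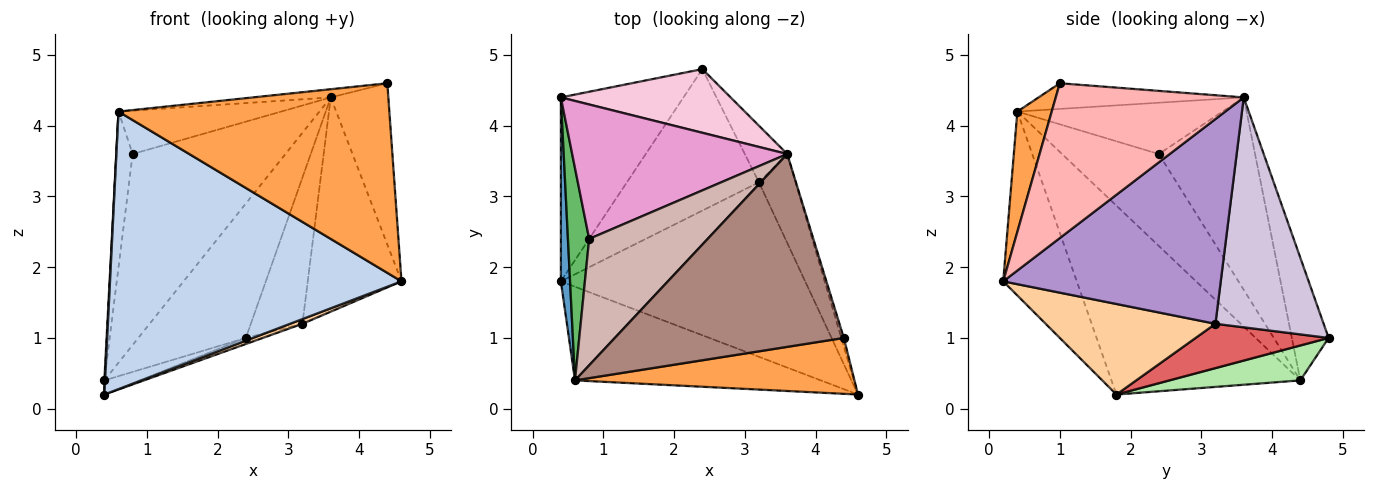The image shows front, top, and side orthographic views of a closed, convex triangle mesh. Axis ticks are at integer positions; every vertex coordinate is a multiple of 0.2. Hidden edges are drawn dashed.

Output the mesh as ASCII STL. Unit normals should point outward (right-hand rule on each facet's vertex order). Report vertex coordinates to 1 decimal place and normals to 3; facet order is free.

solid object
 facet normal -0.999 -0.004 0.049
  outer loop
   vertex 0.6 0.4 4.2
   vertex 0.4 4.4 0.4
   vertex 0.4 1.8 0.2
  endloop
 endfacet
 facet normal -0.233 -0.922 -0.311
  outer loop
   vertex 0.6 0.4 4.2
   vertex 0.4 1.8 0.2
   vertex 4.6 0.2 1.8
  endloop
 endfacet
 facet normal 0.121 -0.952 0.281
  outer loop
   vertex 0.6 0.4 4.2
   vertex 4.6 0.2 1.8
   vertex 4.4 1.0 4.6
  endloop
 endfacet
 facet normal 0.347 -0.025 -0.937
  outer loop
   vertex 3.2 3.2 1.2
   vertex 4.6 0.2 1.8
   vertex 0.4 1.8 0.2
  endloop
 endfacet
 facet normal -0.961 0.163 0.222
  outer loop
   vertex 0.8 2.4 3.6
   vertex 0.4 4.4 0.4
   vertex 0.6 0.4 4.2
  endloop
 endfacet
 facet normal 0.273 0.074 -0.959
  outer loop
   vertex 2.4 4.8 1.0
   vertex 0.4 1.8 0.2
   vertex 0.4 4.4 0.4
  endloop
 endfacet
 facet normal 0.318 0.041 -0.947
  outer loop
   vertex 2.4 4.8 1.0
   vertex 3.2 3.2 1.2
   vertex 0.4 1.8 0.2
  endloop
 endfacet
 facet normal 0.956 0.293 -0.015
  outer loop
   vertex 3.6 3.6 4.4
   vertex 4.4 1.0 4.6
   vertex 4.6 0.2 1.8
  endloop
 endfacet
 facet normal 0.906 0.390 -0.162
  outer loop
   vertex 3.6 3.6 4.4
   vertex 4.6 0.2 1.8
   vertex 3.2 3.2 1.2
  endloop
 endfacet
 facet normal 0.890 0.425 -0.164
  outer loop
   vertex 3.6 3.6 4.4
   vertex 3.2 3.2 1.2
   vertex 2.4 4.8 1.0
  endloop
 endfacet
 facet normal -0.111 0.042 0.993
  outer loop
   vertex 3.6 3.6 4.4
   vertex 0.6 0.4 4.2
   vertex 4.4 1.0 4.6
  endloop
 endfacet
 facet normal -0.379 0.300 0.875
  outer loop
   vertex 3.6 3.6 4.4
   vertex 0.8 2.4 3.6
   vertex 0.6 0.4 4.2
  endloop
 endfacet
 facet normal -0.458 0.727 0.512
  outer loop
   vertex 3.6 3.6 4.4
   vertex 0.4 4.4 0.4
   vertex 0.8 2.4 3.6
  endloop
 endfacet
 facet normal -0.295 0.863 0.409
  outer loop
   vertex 3.6 3.6 4.4
   vertex 2.4 4.8 1.0
   vertex 0.4 4.4 0.4
  endloop
 endfacet
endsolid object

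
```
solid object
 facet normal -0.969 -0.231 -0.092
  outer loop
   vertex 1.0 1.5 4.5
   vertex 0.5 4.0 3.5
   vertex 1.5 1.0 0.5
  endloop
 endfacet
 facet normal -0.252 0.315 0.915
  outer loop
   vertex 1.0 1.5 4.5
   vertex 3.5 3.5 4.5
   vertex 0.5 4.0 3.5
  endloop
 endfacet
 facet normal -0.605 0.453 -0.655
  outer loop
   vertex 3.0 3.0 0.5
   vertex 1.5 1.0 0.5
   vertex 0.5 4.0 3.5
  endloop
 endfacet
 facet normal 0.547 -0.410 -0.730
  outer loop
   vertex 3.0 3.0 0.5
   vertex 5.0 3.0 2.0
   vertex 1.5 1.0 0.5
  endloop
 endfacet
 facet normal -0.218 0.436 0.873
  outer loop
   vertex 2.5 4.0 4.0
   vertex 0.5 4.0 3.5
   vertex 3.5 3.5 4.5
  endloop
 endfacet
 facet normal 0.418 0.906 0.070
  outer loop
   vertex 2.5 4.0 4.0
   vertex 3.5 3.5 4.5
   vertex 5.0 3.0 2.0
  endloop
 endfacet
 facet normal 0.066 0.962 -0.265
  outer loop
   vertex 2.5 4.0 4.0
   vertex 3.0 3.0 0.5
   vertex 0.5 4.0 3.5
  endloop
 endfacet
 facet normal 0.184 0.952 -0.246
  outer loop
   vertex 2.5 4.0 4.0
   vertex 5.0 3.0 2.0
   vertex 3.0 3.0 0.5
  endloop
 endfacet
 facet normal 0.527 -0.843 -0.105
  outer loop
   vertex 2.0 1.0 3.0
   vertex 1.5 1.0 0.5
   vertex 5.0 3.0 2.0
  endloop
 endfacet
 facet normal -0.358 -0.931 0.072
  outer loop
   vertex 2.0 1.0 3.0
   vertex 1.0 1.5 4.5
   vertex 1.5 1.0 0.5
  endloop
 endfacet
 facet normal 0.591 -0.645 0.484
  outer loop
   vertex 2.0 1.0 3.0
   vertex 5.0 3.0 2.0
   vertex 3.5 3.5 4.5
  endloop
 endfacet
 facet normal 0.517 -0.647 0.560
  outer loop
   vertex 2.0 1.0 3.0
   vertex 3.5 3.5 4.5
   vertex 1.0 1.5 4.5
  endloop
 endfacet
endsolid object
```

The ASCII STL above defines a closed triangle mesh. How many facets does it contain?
12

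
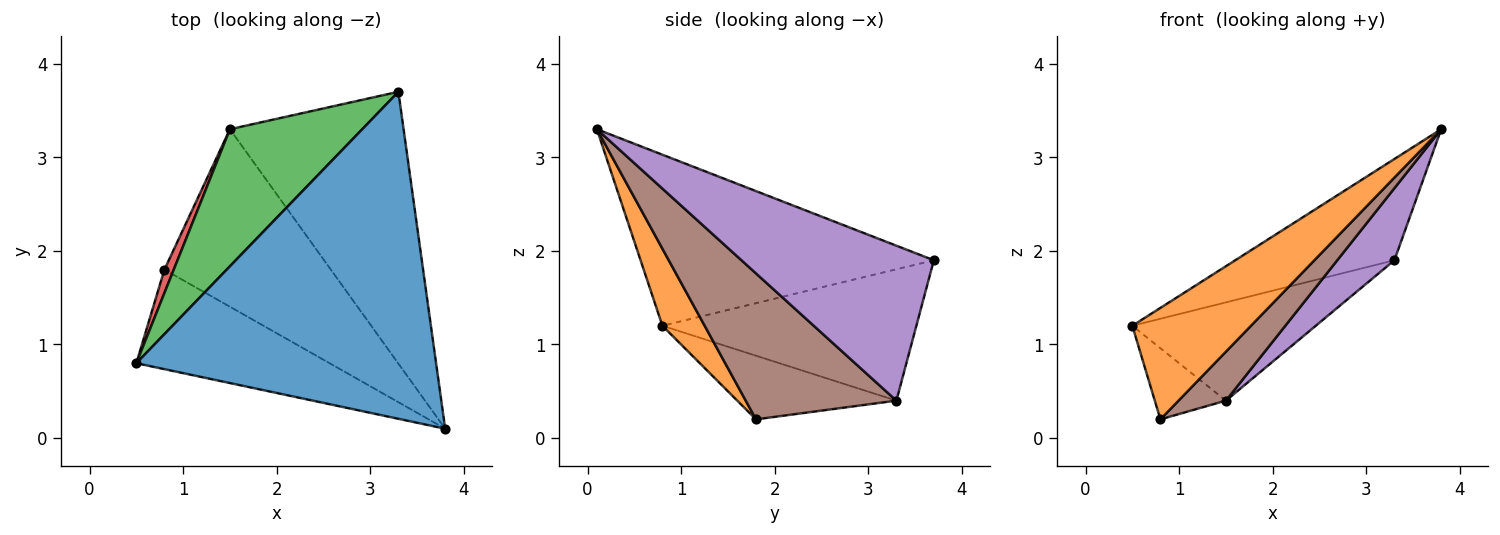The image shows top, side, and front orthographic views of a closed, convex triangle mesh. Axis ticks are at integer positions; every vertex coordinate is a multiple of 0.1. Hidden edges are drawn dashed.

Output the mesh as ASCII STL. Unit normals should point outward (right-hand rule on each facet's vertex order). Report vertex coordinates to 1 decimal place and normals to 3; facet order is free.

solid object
 facet normal -0.479 0.260 0.839
  outer loop
   vertex 3.3 3.7 1.9
   vertex 0.5 0.8 1.2
   vertex 3.8 0.1 3.3
  endloop
 endfacet
 facet normal 0.257 -0.721 -0.644
  outer loop
   vertex 0.8 1.8 0.2
   vertex 3.8 0.1 3.3
   vertex 0.5 0.8 1.2
  endloop
 endfacet
 facet normal -0.628 0.454 0.633
  outer loop
   vertex 1.5 3.3 0.4
   vertex 0.5 0.8 1.2
   vertex 3.3 3.7 1.9
  endloop
 endfacet
 facet normal -0.905 0.405 0.133
  outer loop
   vertex 1.5 3.3 0.4
   vertex 0.8 1.8 0.2
   vertex 0.5 0.8 1.2
  endloop
 endfacet
 facet normal 0.653 -0.194 -0.732
  outer loop
   vertex 1.5 3.3 0.4
   vertex 3.3 3.7 1.9
   vertex 3.8 0.1 3.3
  endloop
 endfacet
 facet normal 0.646 -0.203 -0.736
  outer loop
   vertex 1.5 3.3 0.4
   vertex 3.8 0.1 3.3
   vertex 0.8 1.8 0.2
  endloop
 endfacet
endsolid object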